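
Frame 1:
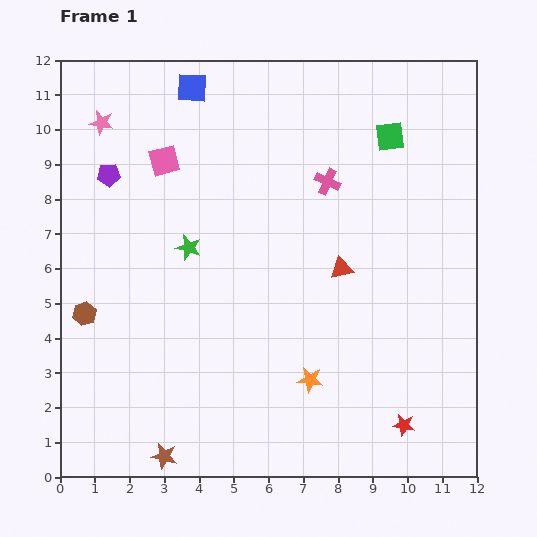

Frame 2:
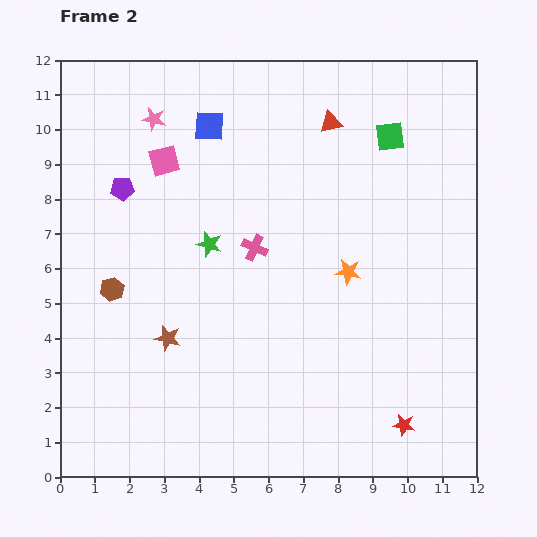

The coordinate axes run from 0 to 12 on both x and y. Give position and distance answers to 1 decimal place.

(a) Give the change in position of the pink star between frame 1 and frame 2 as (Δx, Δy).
(1.5, 0.1)

The pink star was at (1.2, 10.2) in frame 1 and (2.7, 10.3) in frame 2.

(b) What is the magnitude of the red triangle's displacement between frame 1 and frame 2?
4.2

The red triangle moved from (8.1, 6.0) to (7.8, 10.2), a distance of √(0.3² + 4.2²) ≈ 4.2.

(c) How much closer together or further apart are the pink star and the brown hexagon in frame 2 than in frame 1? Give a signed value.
-0.5

Distance in frame 1: 5.5. Distance in frame 2: 5.0.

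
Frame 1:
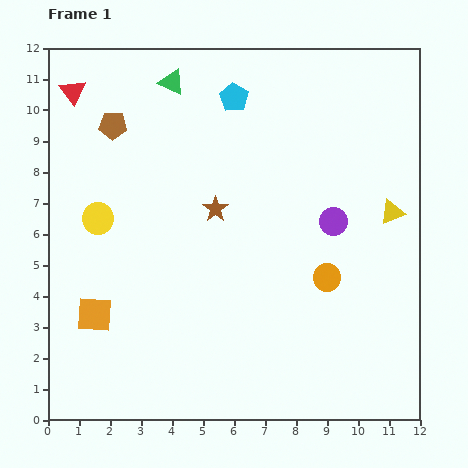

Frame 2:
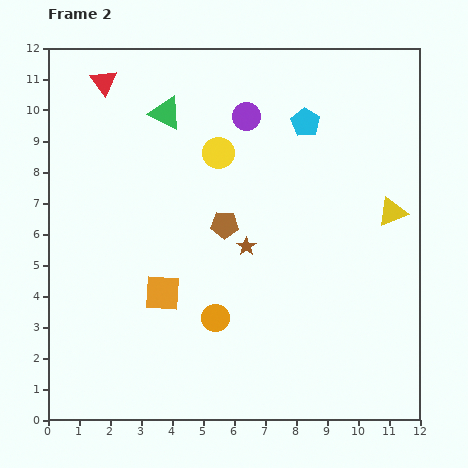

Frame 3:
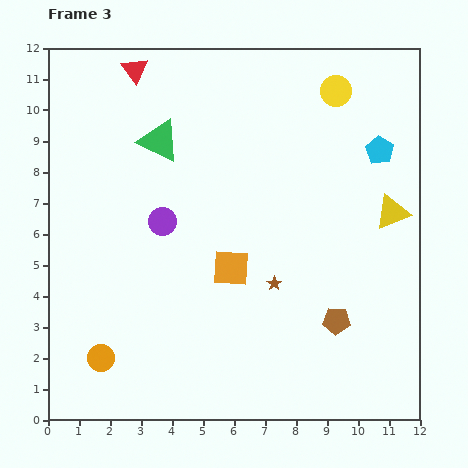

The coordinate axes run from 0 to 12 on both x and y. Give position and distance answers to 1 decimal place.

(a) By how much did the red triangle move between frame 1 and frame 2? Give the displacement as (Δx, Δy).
(1.0, 0.3)

The red triangle was at (0.8, 10.6) in frame 1 and (1.8, 10.9) in frame 2.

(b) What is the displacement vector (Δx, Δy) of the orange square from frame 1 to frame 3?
(4.4, 1.5)

The orange square was at (1.5, 3.4) in frame 1 and (5.9, 4.9) in frame 3.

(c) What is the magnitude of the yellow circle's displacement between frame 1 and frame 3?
8.7

The yellow circle moved from (1.6, 6.5) to (9.3, 10.6), a distance of √(7.7² + 4.1²) ≈ 8.7.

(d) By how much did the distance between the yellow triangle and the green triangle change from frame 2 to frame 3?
-0.2

Distance in frame 2: 8.0. Distance in frame 3: 7.8.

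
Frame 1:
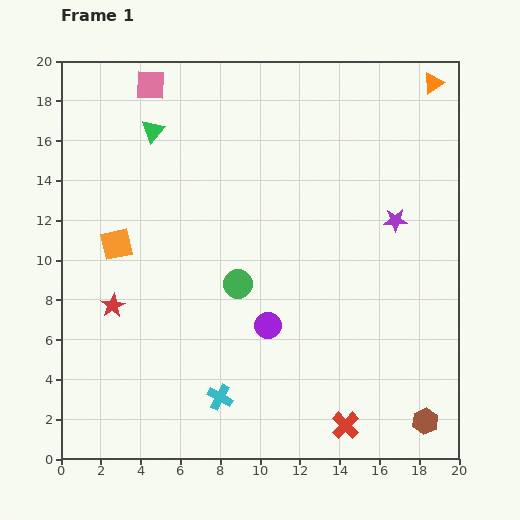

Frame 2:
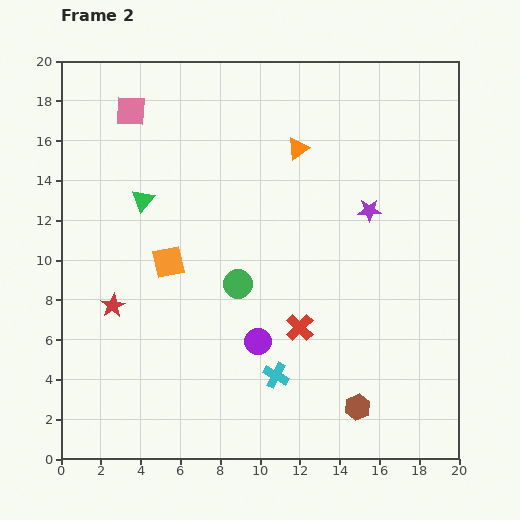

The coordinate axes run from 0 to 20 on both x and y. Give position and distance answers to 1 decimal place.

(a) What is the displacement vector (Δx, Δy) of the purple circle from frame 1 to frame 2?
(-0.5, -0.8)

The purple circle was at (10.4, 6.7) in frame 1 and (9.9, 5.9) in frame 2.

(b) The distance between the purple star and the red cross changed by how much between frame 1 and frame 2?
-3.7

Distance in frame 1: 10.6. Distance in frame 2: 6.9.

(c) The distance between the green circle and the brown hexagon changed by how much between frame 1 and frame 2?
-3.1

Distance in frame 1: 11.7. Distance in frame 2: 8.6.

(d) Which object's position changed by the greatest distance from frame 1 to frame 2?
the orange triangle

(moved 7.6; next 5.4)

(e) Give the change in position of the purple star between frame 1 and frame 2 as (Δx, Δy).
(-1.3, 0.5)

The purple star was at (16.8, 12.0) in frame 1 and (15.5, 12.5) in frame 2.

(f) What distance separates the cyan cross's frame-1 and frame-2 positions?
3.0

The cyan cross moved from (8.0, 3.1) to (10.8, 4.2), a distance of √(2.8² + 1.1²) ≈ 3.0.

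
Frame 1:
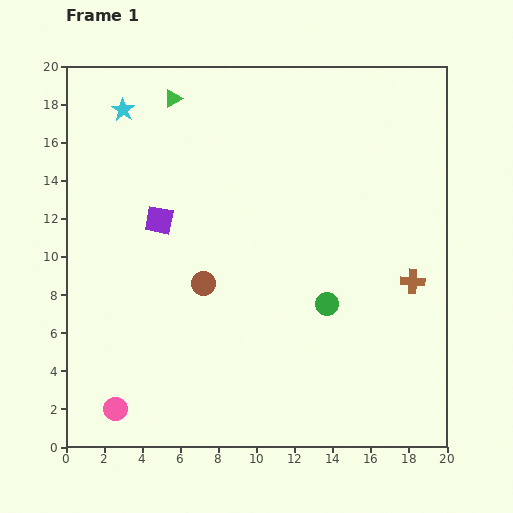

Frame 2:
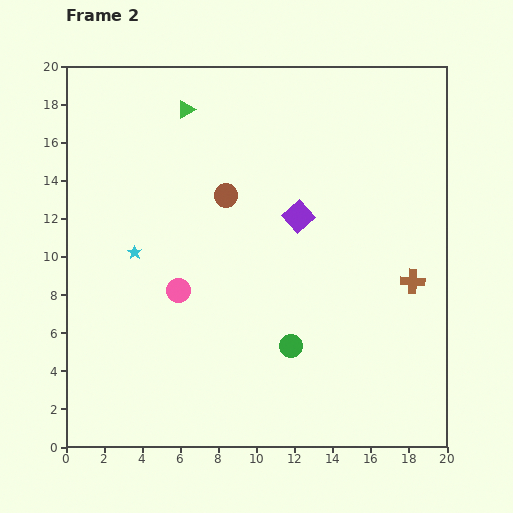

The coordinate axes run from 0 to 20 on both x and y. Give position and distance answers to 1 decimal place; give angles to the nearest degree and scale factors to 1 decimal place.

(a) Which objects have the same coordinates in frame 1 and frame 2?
the brown cross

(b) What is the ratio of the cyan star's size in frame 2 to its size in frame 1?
0.6×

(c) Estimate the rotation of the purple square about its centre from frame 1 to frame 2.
37° clockwise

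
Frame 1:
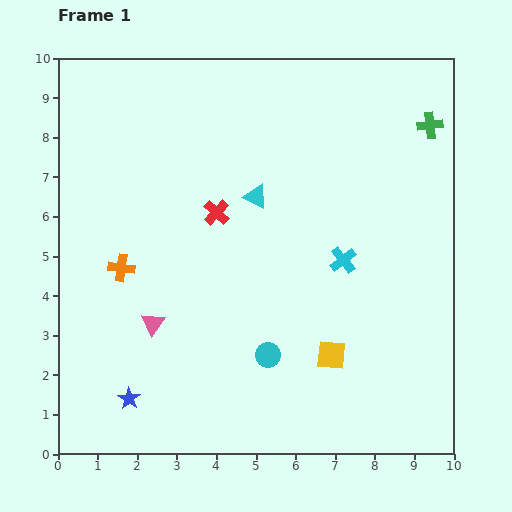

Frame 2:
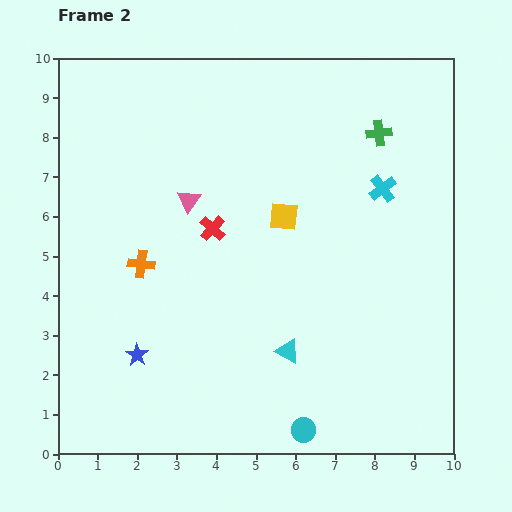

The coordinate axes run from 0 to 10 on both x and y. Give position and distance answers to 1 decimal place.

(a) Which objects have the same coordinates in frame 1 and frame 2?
none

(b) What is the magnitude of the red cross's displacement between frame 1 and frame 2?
0.4

The red cross moved from (4.0, 6.1) to (3.9, 5.7), a distance of √(0.1² + 0.4²) ≈ 0.4.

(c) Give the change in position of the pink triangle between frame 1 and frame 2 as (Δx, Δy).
(0.9, 3.1)

The pink triangle was at (2.4, 3.3) in frame 1 and (3.3, 6.4) in frame 2.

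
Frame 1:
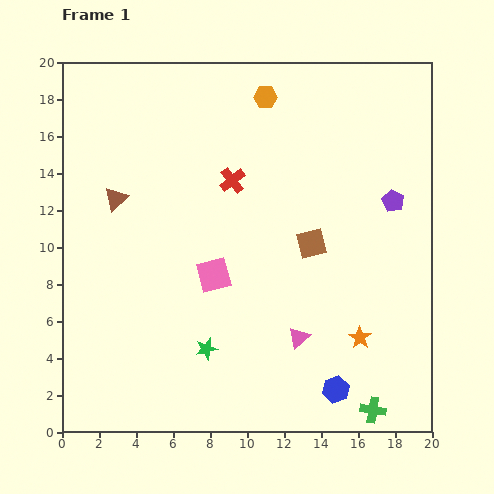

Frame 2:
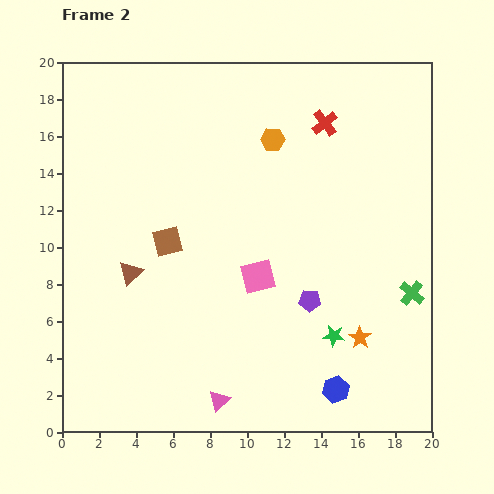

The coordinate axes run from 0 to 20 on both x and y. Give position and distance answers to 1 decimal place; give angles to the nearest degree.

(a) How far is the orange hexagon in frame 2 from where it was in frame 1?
2.3

The orange hexagon moved from (11.0, 18.1) to (11.4, 15.8), a distance of √(0.4² + 2.3²) ≈ 2.3.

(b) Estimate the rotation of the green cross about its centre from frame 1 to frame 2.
30° clockwise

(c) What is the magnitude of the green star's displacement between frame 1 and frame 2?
6.9

The green star moved from (7.8, 4.5) to (14.7, 5.2), a distance of √(6.9² + 0.7²) ≈ 6.9.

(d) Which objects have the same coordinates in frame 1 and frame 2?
the orange star, the blue hexagon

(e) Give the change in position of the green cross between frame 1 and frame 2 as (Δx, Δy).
(2.1, 6.3)

The green cross was at (16.8, 1.2) in frame 1 and (18.9, 7.5) in frame 2.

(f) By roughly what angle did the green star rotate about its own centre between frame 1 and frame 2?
20° clockwise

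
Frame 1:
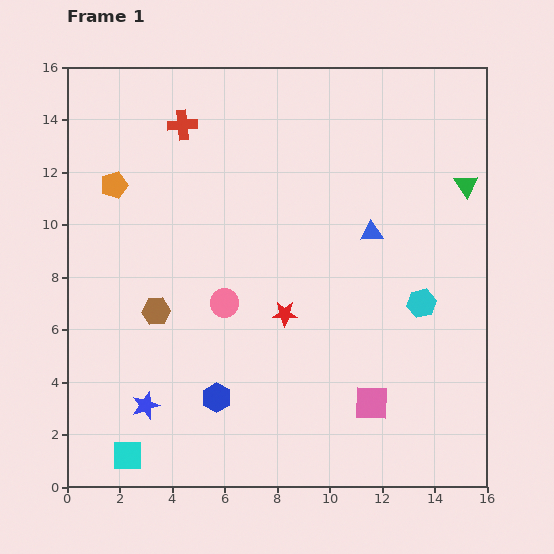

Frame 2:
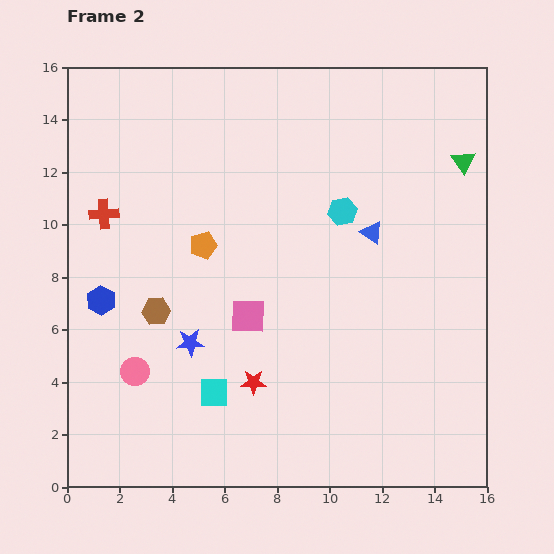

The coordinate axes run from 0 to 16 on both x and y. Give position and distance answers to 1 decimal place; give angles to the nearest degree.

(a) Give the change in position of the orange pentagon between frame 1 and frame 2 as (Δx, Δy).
(3.4, -2.3)

The orange pentagon was at (1.8, 11.5) in frame 1 and (5.2, 9.2) in frame 2.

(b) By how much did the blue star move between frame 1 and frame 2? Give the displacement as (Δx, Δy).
(1.7, 2.4)

The blue star was at (3.0, 3.1) in frame 1 and (4.7, 5.5) in frame 2.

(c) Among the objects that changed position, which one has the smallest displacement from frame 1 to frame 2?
the green triangle

(moved 0.9)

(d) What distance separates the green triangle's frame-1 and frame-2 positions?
0.9

The green triangle moved from (15.2, 11.5) to (15.1, 12.4), a distance of √(0.1² + 0.9²) ≈ 0.9.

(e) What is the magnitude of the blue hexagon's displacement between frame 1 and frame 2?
5.7

The blue hexagon moved from (5.7, 3.4) to (1.3, 7.1), a distance of √(4.4² + 3.7²) ≈ 5.7.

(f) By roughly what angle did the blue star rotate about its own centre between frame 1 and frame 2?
16° clockwise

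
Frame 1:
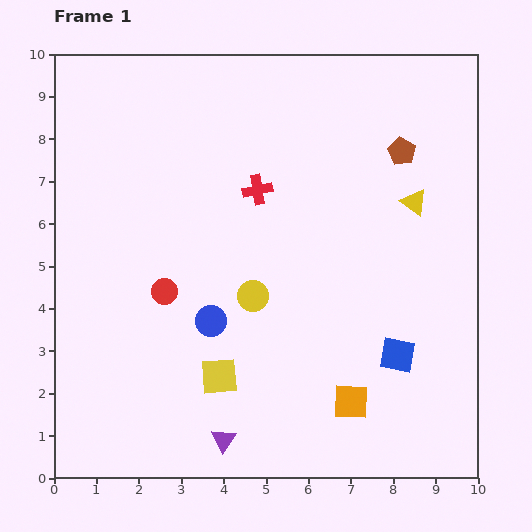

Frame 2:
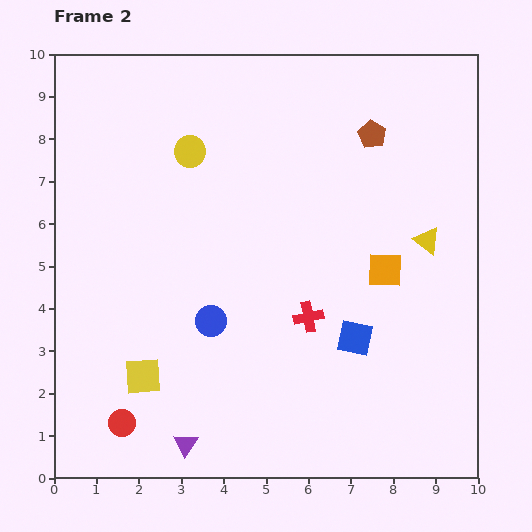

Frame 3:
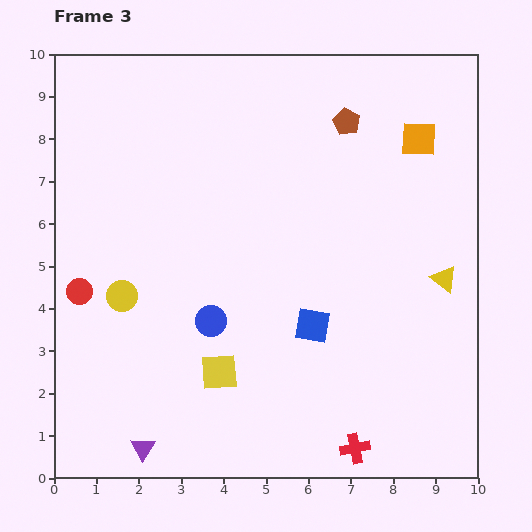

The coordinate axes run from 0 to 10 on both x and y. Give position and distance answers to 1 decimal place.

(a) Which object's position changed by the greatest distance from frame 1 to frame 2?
the yellow circle

(moved 3.7; next 3.3)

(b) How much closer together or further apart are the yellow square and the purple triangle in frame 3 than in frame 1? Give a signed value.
+1.0

Distance in frame 1: 1.5. Distance in frame 3: 2.5.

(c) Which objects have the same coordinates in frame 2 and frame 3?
the blue circle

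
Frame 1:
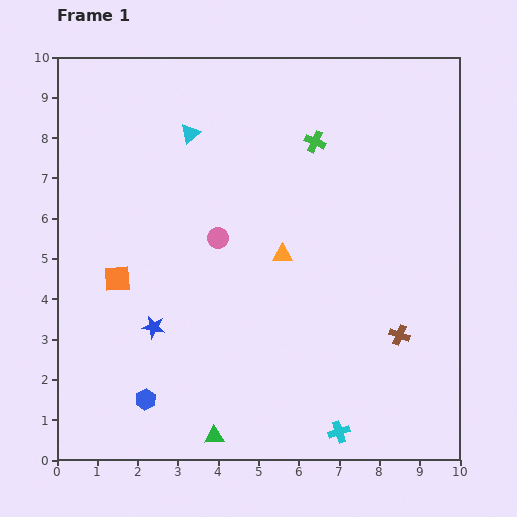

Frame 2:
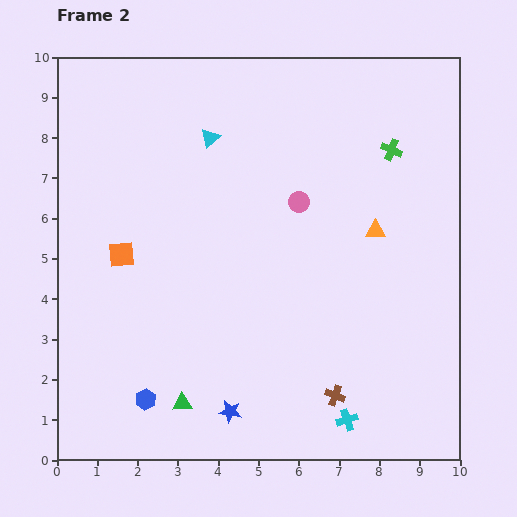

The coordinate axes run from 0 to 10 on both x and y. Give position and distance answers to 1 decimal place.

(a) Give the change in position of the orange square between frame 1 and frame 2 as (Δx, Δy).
(0.1, 0.6)

The orange square was at (1.5, 4.5) in frame 1 and (1.6, 5.1) in frame 2.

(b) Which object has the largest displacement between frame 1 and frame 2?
the blue star

(moved 2.8; next 2.4)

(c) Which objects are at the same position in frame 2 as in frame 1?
the blue hexagon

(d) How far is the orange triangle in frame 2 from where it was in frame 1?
2.4

The orange triangle moved from (5.6, 5.1) to (7.9, 5.7), a distance of √(2.3² + 0.6²) ≈ 2.4.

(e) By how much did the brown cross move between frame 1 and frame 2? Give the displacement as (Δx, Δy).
(-1.6, -1.5)

The brown cross was at (8.5, 3.1) in frame 1 and (6.9, 1.6) in frame 2.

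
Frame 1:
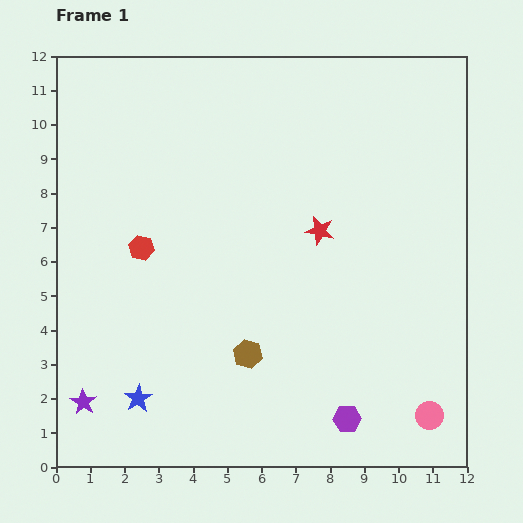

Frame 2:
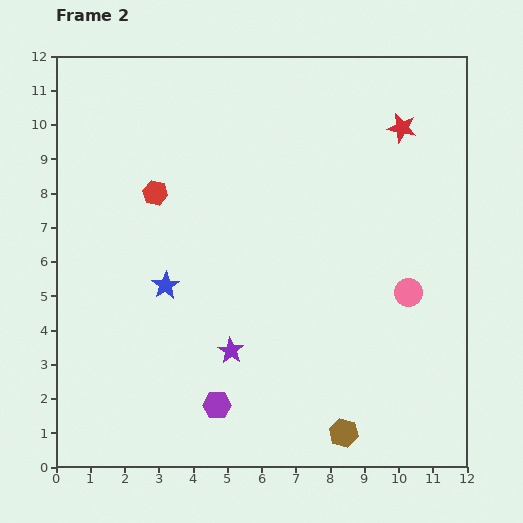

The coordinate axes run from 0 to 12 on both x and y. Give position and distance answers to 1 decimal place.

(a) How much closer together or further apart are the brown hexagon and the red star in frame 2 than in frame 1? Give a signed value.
+4.9

Distance in frame 1: 4.2. Distance in frame 2: 9.1.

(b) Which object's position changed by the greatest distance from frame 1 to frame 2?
the purple star

(moved 4.6; next 3.8)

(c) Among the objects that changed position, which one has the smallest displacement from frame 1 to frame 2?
the red hexagon

(moved 1.6)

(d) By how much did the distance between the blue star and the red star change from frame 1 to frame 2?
+1.1

Distance in frame 1: 7.2. Distance in frame 2: 8.3.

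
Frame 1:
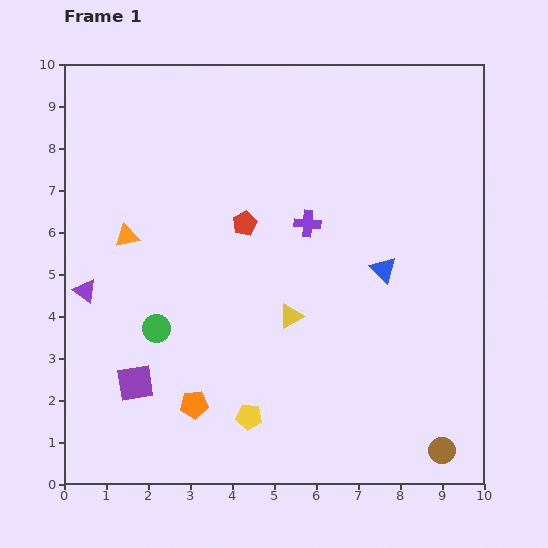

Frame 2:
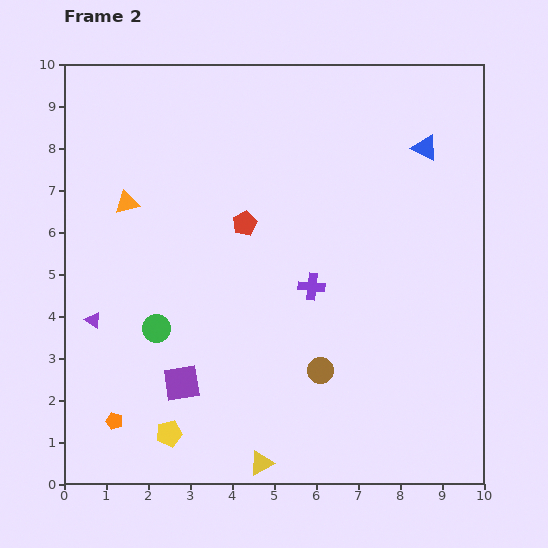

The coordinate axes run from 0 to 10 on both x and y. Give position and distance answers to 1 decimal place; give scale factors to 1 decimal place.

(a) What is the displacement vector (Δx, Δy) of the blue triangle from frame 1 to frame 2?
(1.0, 2.9)

The blue triangle was at (7.6, 5.1) in frame 1 and (8.6, 8.0) in frame 2.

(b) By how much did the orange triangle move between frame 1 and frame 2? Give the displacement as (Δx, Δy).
(0.0, 0.8)

The orange triangle was at (1.5, 5.9) in frame 1 and (1.5, 6.7) in frame 2.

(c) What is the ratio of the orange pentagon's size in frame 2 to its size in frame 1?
0.6×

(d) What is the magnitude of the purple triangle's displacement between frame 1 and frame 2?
0.7

The purple triangle moved from (0.5, 4.6) to (0.7, 3.9), a distance of √(0.2² + 0.7²) ≈ 0.7.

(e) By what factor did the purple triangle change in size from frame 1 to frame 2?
0.7×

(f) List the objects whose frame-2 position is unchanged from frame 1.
the red pentagon, the green circle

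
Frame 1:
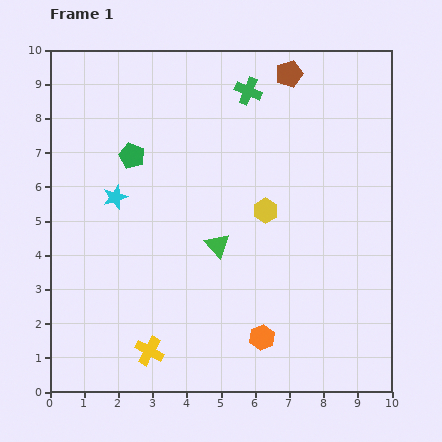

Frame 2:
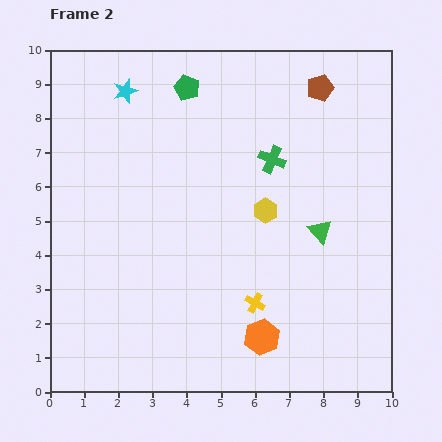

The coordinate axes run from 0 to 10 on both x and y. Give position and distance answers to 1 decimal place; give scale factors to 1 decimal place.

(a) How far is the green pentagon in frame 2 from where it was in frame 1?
2.6

The green pentagon moved from (2.4, 6.9) to (4.0, 8.9), a distance of √(1.6² + 2.0²) ≈ 2.6.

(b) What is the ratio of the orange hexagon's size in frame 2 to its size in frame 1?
1.4×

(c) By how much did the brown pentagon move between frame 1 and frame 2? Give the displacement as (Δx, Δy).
(0.9, -0.4)

The brown pentagon was at (7.0, 9.3) in frame 1 and (7.9, 8.9) in frame 2.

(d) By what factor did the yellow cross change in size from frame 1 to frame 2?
0.7×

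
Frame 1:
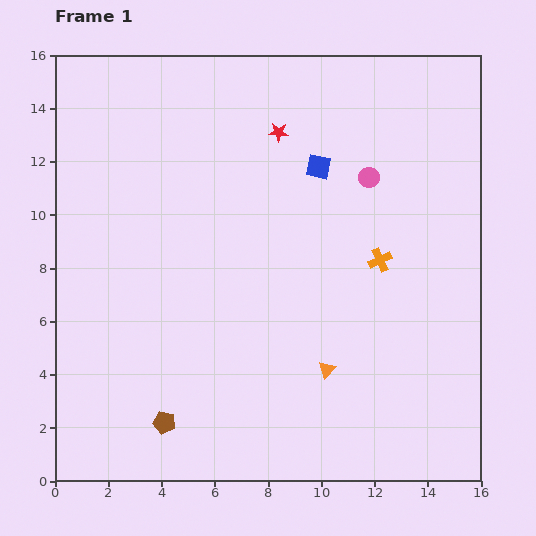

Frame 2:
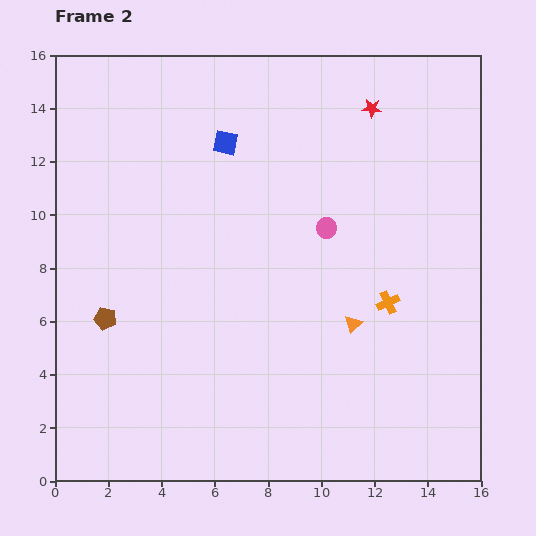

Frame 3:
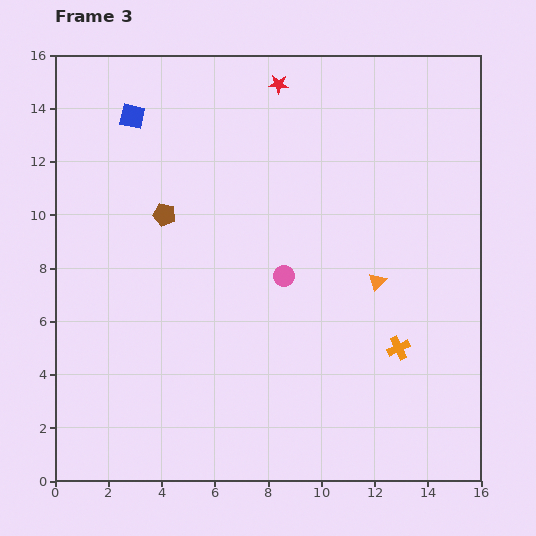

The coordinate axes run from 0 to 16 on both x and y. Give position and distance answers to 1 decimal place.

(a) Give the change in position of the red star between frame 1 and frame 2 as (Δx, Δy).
(3.5, 0.9)

The red star was at (8.4, 13.1) in frame 1 and (11.9, 14.0) in frame 2.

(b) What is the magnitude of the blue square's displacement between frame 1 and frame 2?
3.6

The blue square moved from (9.9, 11.8) to (6.4, 12.7), a distance of √(3.5² + 0.9²) ≈ 3.6.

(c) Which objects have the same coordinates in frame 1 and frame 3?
none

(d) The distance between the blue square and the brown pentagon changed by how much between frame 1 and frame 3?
-7.3

Distance in frame 1: 11.2. Distance in frame 3: 3.9.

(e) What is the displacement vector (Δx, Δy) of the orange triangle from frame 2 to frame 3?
(0.9, 1.6)

The orange triangle was at (11.2, 5.9) in frame 2 and (12.1, 7.5) in frame 3.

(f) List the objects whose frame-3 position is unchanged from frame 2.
none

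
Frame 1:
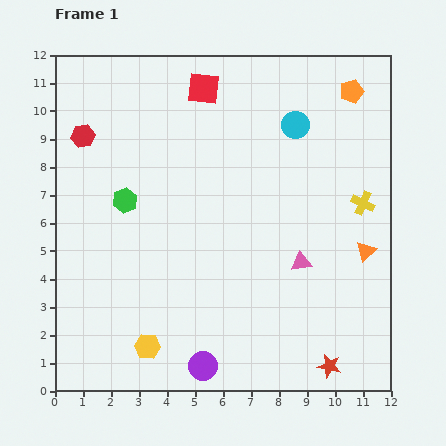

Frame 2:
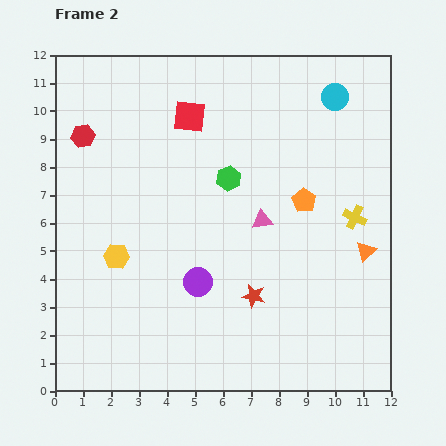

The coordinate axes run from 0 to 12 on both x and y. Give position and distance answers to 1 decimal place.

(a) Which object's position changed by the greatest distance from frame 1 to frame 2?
the orange pentagon

(moved 4.3; next 3.8)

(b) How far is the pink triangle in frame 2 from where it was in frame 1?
2.1

The pink triangle moved from (8.8, 4.6) to (7.4, 6.1), a distance of √(1.4² + 1.5²) ≈ 2.1.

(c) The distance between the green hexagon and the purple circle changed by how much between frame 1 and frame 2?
-2.6

Distance in frame 1: 6.5. Distance in frame 2: 3.9.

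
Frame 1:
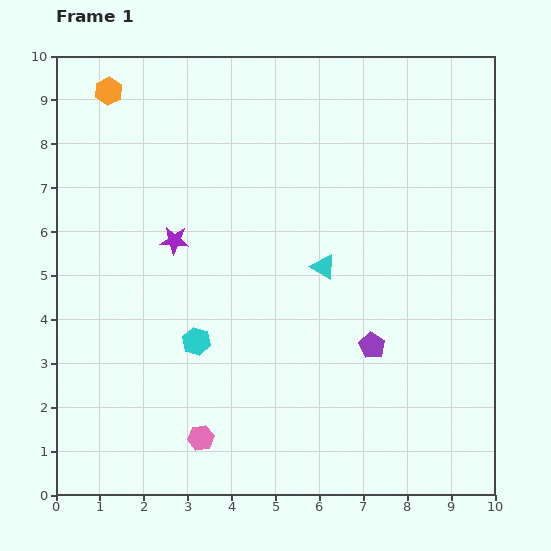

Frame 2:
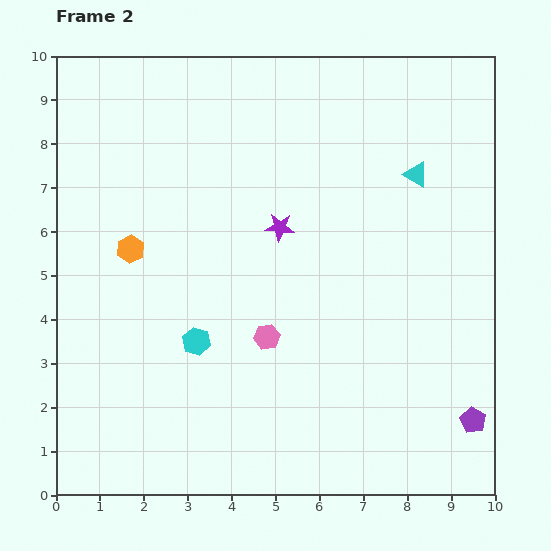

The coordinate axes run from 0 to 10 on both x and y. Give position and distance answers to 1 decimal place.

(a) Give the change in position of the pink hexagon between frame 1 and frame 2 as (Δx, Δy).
(1.5, 2.3)

The pink hexagon was at (3.3, 1.3) in frame 1 and (4.8, 3.6) in frame 2.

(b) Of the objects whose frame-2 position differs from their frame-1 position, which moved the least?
the purple star

(moved 2.4)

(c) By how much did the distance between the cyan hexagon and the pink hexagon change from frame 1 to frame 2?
-0.6

Distance in frame 1: 2.2. Distance in frame 2: 1.6.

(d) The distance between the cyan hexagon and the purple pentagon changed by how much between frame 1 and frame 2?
+2.6

Distance in frame 1: 4.0. Distance in frame 2: 6.6.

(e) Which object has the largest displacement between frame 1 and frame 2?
the orange hexagon

(moved 3.6; next 3.0)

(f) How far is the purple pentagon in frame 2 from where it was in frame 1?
2.9

The purple pentagon moved from (7.2, 3.4) to (9.5, 1.7), a distance of √(2.3² + 1.7²) ≈ 2.9.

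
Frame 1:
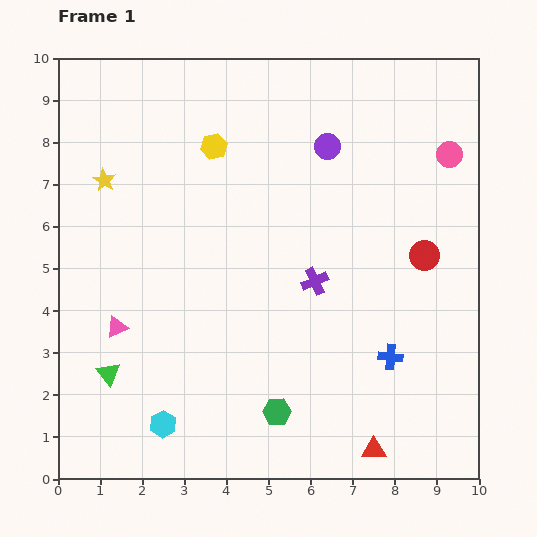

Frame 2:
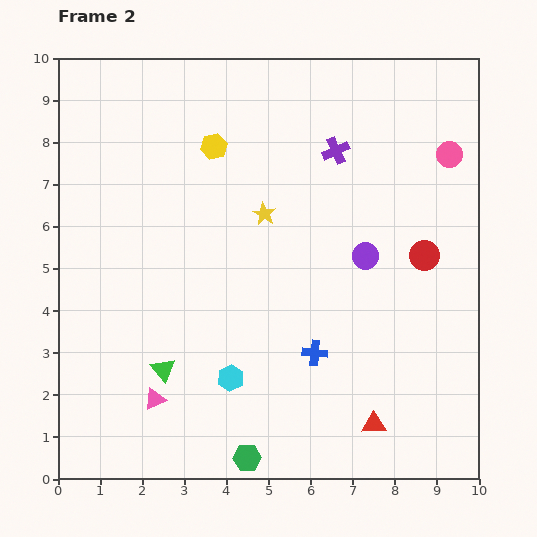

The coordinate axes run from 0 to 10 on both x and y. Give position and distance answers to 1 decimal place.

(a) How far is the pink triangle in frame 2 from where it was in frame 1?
1.9

The pink triangle moved from (1.4, 3.6) to (2.3, 1.9), a distance of √(0.9² + 1.7²) ≈ 1.9.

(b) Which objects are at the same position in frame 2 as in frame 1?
the red circle, the pink circle, the yellow hexagon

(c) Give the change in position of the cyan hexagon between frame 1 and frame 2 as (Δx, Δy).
(1.6, 1.1)

The cyan hexagon was at (2.5, 1.3) in frame 1 and (4.1, 2.4) in frame 2.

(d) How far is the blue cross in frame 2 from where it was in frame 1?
1.8

The blue cross moved from (7.9, 2.9) to (6.1, 3.0), a distance of √(1.8² + 0.1²) ≈ 1.8.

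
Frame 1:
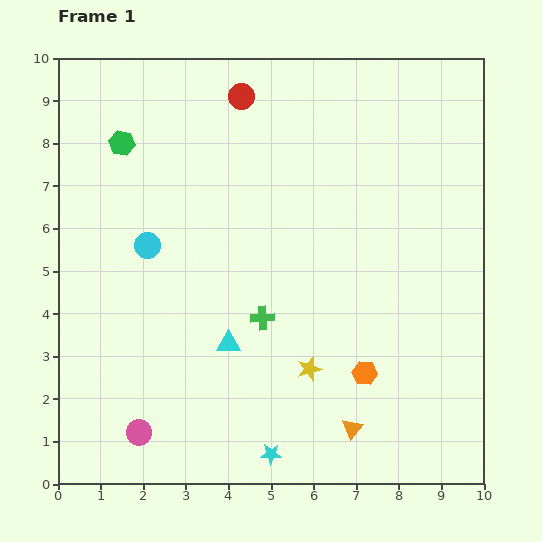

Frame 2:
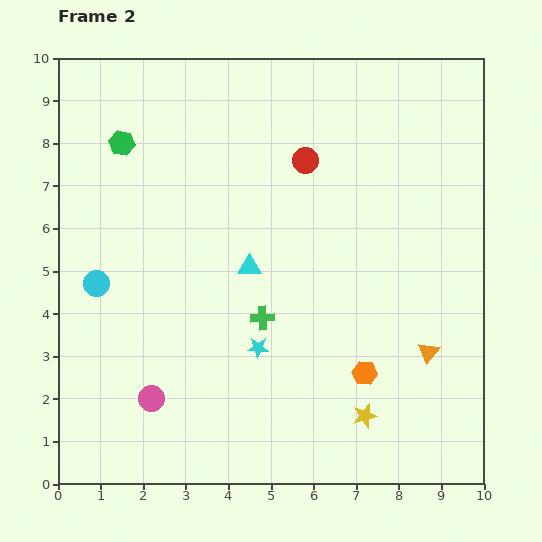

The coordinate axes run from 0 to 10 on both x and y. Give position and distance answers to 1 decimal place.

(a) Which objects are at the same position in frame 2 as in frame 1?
the orange hexagon, the green hexagon, the green cross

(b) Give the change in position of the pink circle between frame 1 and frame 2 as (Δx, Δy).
(0.3, 0.8)

The pink circle was at (1.9, 1.2) in frame 1 and (2.2, 2.0) in frame 2.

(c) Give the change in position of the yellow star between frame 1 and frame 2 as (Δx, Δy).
(1.3, -1.1)

The yellow star was at (5.9, 2.7) in frame 1 and (7.2, 1.6) in frame 2.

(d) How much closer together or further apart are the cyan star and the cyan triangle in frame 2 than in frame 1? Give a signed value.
-0.9

Distance in frame 1: 2.8. Distance in frame 2: 1.9.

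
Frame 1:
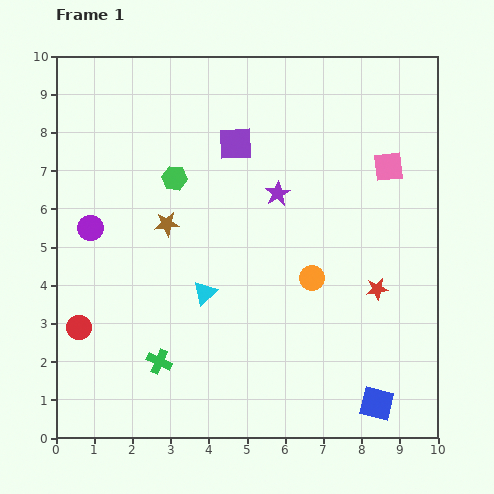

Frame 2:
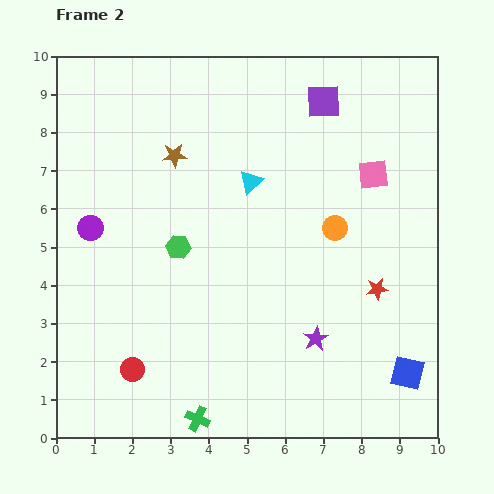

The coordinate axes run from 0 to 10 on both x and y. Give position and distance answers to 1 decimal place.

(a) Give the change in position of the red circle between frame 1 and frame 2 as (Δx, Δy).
(1.4, -1.1)

The red circle was at (0.6, 2.9) in frame 1 and (2.0, 1.8) in frame 2.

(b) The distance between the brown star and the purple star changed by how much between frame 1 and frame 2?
+3.1

Distance in frame 1: 3.0. Distance in frame 2: 6.1.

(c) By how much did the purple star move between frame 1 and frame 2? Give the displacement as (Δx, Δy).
(1.0, -3.8)

The purple star was at (5.8, 6.4) in frame 1 and (6.8, 2.6) in frame 2.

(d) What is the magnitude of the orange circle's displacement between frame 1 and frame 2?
1.4

The orange circle moved from (6.7, 4.2) to (7.3, 5.5), a distance of √(0.6² + 1.3²) ≈ 1.4.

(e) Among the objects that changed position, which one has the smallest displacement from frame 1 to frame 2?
the pink square

(moved 0.4)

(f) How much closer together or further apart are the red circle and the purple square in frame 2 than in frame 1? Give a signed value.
+2.3

Distance in frame 1: 6.3. Distance in frame 2: 8.6.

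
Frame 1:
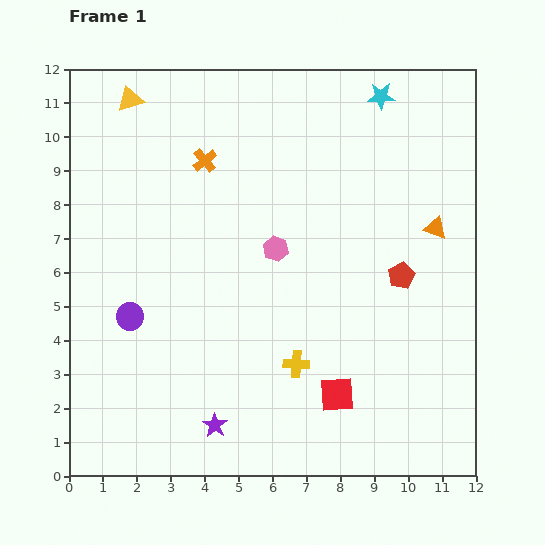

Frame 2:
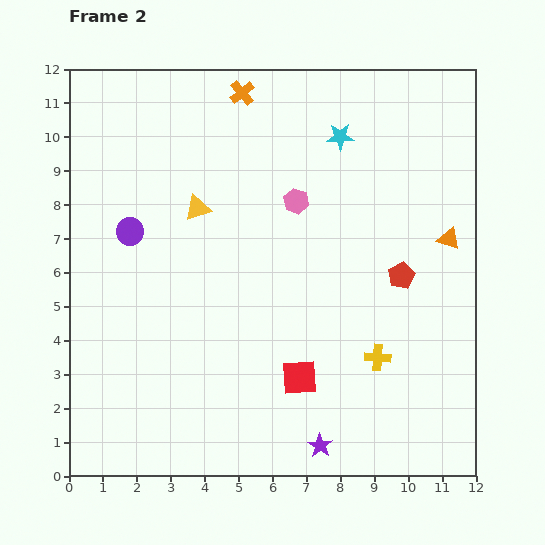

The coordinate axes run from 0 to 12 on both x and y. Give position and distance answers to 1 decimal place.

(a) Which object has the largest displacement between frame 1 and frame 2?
the yellow triangle

(moved 3.8; next 3.2)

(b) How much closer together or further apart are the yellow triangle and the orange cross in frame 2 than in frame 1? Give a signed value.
+0.8

Distance in frame 1: 2.8. Distance in frame 2: 3.6.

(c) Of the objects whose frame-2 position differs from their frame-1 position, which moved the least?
the orange triangle

(moved 0.5)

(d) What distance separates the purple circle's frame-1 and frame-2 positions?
2.5

The purple circle moved from (1.8, 4.7) to (1.8, 7.2), a distance of √(0.0² + 2.5²) ≈ 2.5.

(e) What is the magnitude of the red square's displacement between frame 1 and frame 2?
1.2

The red square moved from (7.9, 2.4) to (6.8, 2.9), a distance of √(1.1² + 0.5²) ≈ 1.2.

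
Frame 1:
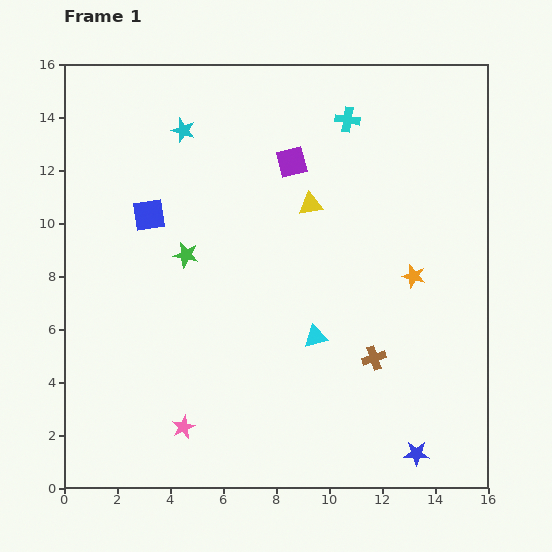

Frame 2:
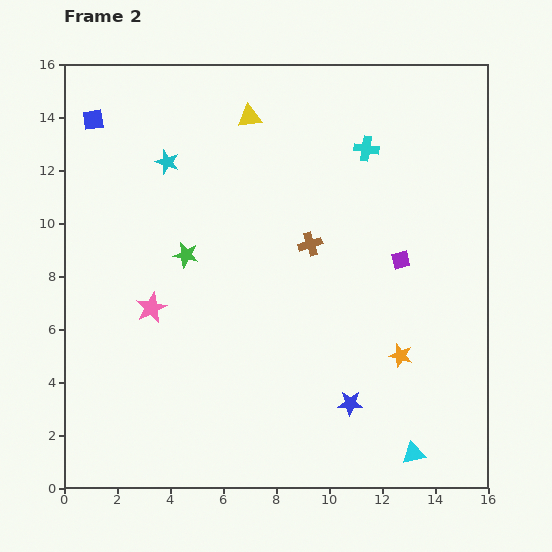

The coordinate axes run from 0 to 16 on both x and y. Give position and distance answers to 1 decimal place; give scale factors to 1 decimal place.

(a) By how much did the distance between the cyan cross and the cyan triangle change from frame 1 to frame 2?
+3.3

Distance in frame 1: 8.3. Distance in frame 2: 11.6.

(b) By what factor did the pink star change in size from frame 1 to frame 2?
1.3×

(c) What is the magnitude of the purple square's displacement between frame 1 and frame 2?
5.5

The purple square moved from (8.6, 12.3) to (12.7, 8.6), a distance of √(4.1² + 3.7²) ≈ 5.5.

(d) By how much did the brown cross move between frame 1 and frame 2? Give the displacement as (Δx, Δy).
(-2.4, 4.3)

The brown cross was at (11.7, 4.9) in frame 1 and (9.3, 9.2) in frame 2.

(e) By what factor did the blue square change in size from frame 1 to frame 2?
0.6×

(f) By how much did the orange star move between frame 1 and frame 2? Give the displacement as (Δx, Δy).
(-0.5, -3.0)

The orange star was at (13.2, 8.0) in frame 1 and (12.7, 5.0) in frame 2.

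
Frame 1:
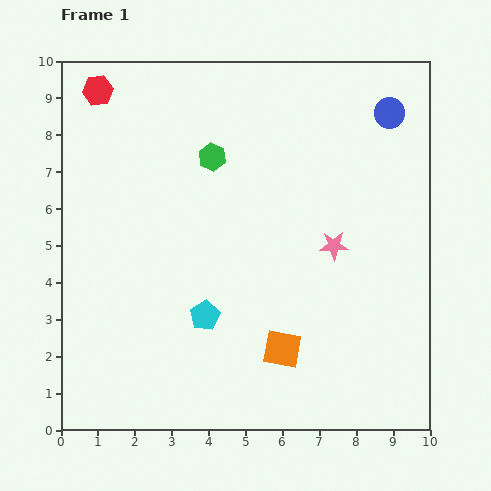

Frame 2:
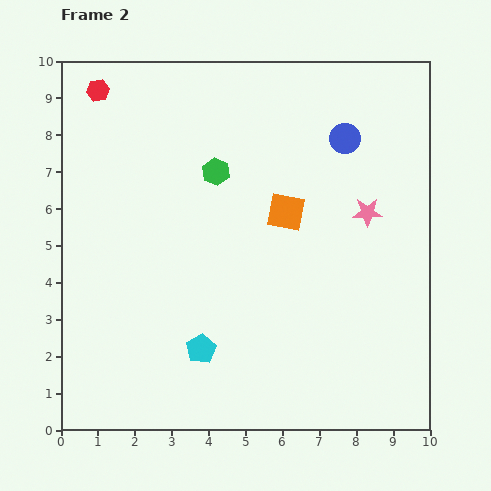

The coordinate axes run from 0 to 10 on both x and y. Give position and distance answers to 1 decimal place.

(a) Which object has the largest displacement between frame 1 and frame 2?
the orange square

(moved 3.7; next 1.4)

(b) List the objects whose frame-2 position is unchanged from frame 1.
the red hexagon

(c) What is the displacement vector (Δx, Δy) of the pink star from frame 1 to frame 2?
(0.9, 0.9)

The pink star was at (7.4, 5.0) in frame 1 and (8.3, 5.9) in frame 2.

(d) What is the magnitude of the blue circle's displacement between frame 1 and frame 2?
1.4

The blue circle moved from (8.9, 8.6) to (7.7, 7.9), a distance of √(1.2² + 0.7²) ≈ 1.4.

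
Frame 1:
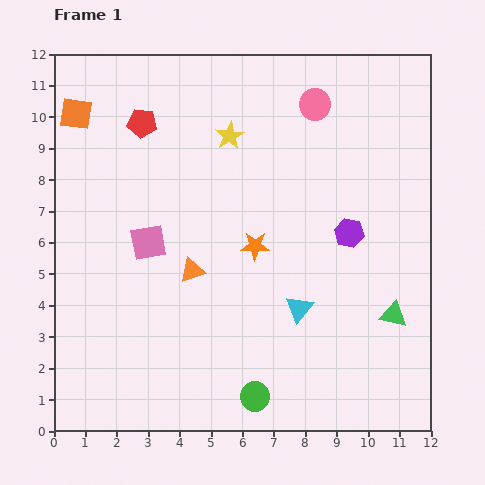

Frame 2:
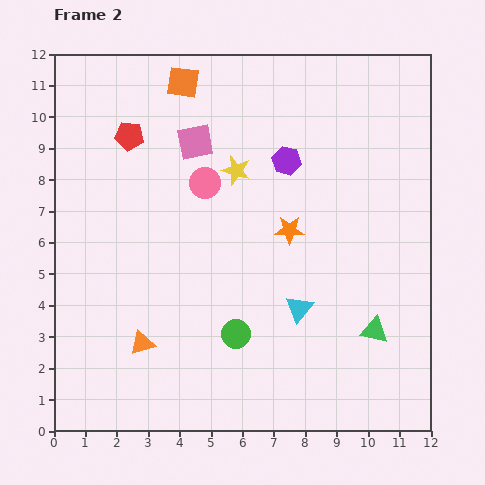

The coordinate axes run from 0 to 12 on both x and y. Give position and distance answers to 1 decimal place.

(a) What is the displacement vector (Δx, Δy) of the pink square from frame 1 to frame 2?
(1.5, 3.2)

The pink square was at (3.0, 6.0) in frame 1 and (4.5, 9.2) in frame 2.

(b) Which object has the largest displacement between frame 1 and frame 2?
the pink circle

(moved 4.3; next 3.5)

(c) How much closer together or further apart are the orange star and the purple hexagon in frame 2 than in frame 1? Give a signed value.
-0.8

Distance in frame 1: 3.0. Distance in frame 2: 2.2.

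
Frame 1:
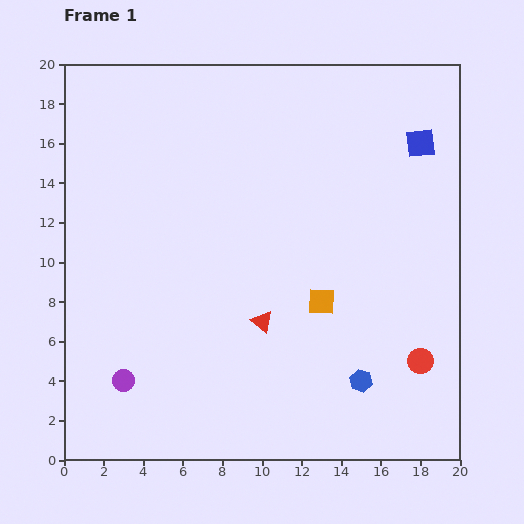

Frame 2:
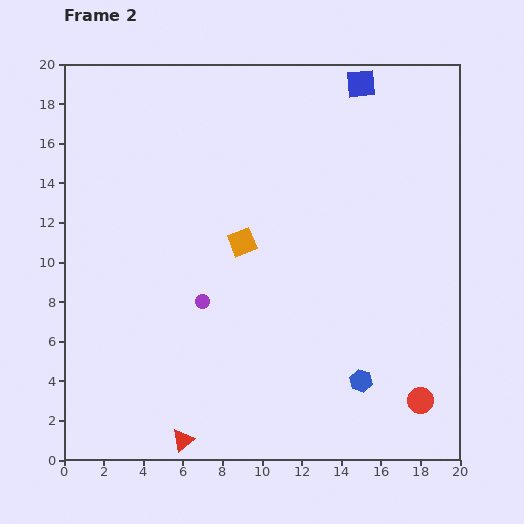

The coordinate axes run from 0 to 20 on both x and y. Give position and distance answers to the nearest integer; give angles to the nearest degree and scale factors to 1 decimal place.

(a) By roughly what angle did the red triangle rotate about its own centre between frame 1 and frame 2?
43° clockwise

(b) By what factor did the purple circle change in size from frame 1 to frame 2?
0.7×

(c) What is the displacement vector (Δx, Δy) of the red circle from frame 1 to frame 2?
(0, -2)

The red circle was at (18, 5) in frame 1 and (18, 3) in frame 2.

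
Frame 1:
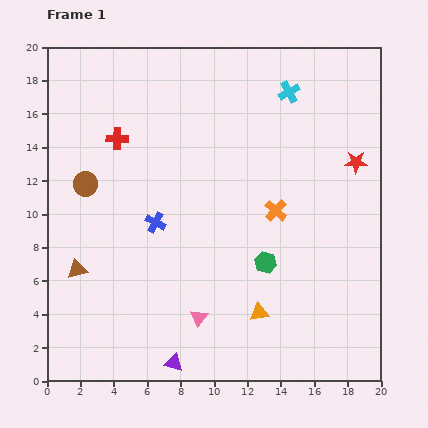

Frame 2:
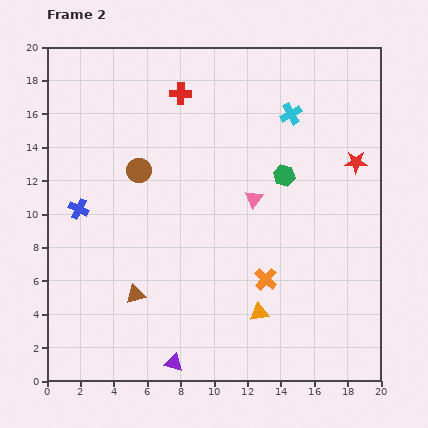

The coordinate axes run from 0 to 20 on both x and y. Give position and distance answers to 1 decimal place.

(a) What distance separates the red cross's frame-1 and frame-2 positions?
4.7

The red cross moved from (4.2, 14.5) to (8.0, 17.2), a distance of √(3.8² + 2.7²) ≈ 4.7.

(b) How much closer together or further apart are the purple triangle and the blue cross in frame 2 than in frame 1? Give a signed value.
+2.3

Distance in frame 1: 8.5. Distance in frame 2: 10.8.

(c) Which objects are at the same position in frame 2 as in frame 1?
the orange triangle, the red star, the purple triangle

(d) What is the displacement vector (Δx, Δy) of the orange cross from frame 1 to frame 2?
(-0.6, -4.1)

The orange cross was at (13.7, 10.2) in frame 1 and (13.1, 6.1) in frame 2.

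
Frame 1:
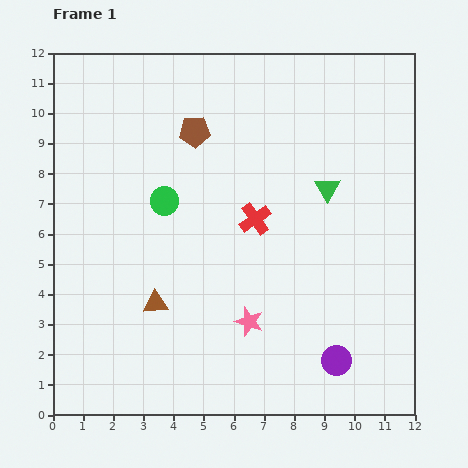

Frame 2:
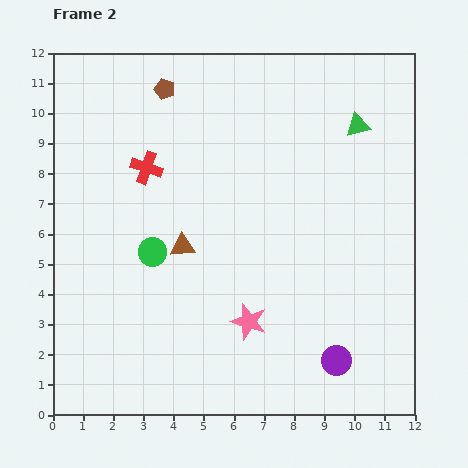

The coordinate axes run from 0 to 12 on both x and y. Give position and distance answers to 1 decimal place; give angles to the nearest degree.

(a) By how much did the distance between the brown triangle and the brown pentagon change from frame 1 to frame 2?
-0.6

Distance in frame 1: 5.8. Distance in frame 2: 5.2.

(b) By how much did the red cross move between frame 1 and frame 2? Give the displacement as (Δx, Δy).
(-3.6, 1.7)

The red cross was at (6.7, 6.5) in frame 1 and (3.1, 8.2) in frame 2.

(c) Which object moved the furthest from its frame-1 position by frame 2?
the red cross

(moved 4.0; next 2.3)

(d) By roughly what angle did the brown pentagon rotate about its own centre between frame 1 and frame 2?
20° clockwise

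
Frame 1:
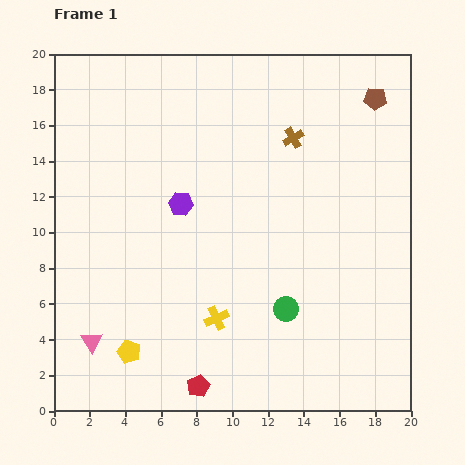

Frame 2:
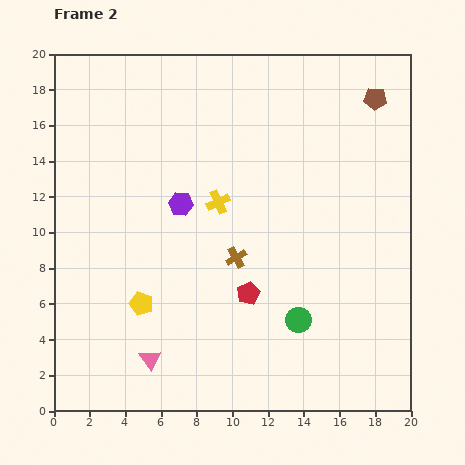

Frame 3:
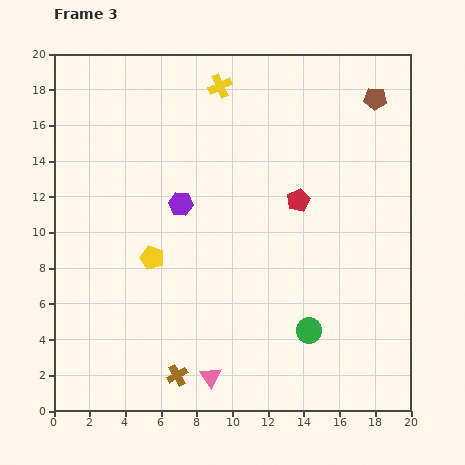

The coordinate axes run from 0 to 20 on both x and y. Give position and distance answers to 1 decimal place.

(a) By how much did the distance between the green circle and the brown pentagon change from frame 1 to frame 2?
+0.3

Distance in frame 1: 12.8. Distance in frame 2: 13.1.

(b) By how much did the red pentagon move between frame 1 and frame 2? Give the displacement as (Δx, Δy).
(2.8, 5.2)

The red pentagon was at (8.1, 1.4) in frame 1 and (10.9, 6.6) in frame 2.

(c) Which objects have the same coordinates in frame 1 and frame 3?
the purple hexagon, the brown pentagon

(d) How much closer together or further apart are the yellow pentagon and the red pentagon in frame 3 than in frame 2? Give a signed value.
+2.8

Distance in frame 2: 6.0. Distance in frame 3: 8.8.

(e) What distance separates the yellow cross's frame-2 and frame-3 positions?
6.5

The yellow cross moved from (9.2, 11.7) to (9.3, 18.2), a distance of √(0.1² + 6.5²) ≈ 6.5.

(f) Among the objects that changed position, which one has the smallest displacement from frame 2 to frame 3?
the green circle

(moved 0.8)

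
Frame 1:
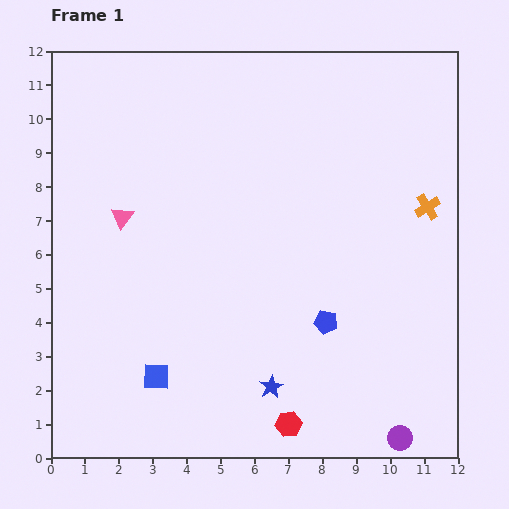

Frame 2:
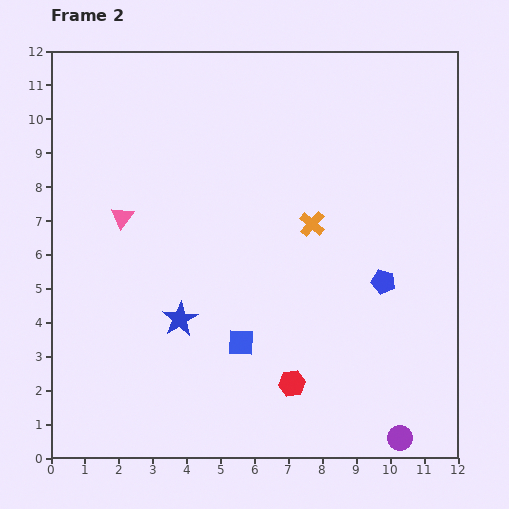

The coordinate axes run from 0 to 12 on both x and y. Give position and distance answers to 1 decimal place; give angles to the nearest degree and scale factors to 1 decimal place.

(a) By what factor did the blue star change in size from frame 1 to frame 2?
1.5×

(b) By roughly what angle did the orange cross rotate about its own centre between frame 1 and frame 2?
16° counter-clockwise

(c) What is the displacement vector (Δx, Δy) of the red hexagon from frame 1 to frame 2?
(0.1, 1.2)

The red hexagon was at (7.0, 1.0) in frame 1 and (7.1, 2.2) in frame 2.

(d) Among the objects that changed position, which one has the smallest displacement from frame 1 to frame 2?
the red hexagon

(moved 1.2)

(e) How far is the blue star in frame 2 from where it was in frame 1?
3.4

The blue star moved from (6.5, 2.1) to (3.8, 4.1), a distance of √(2.7² + 2.0²) ≈ 3.4.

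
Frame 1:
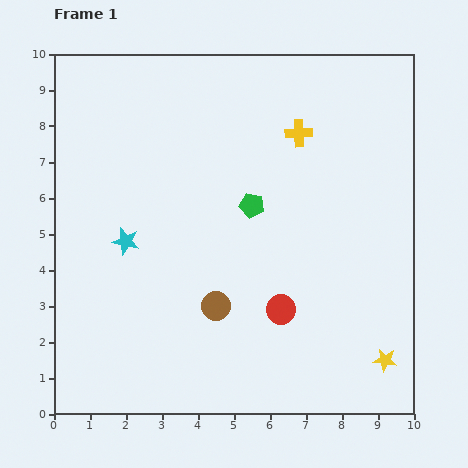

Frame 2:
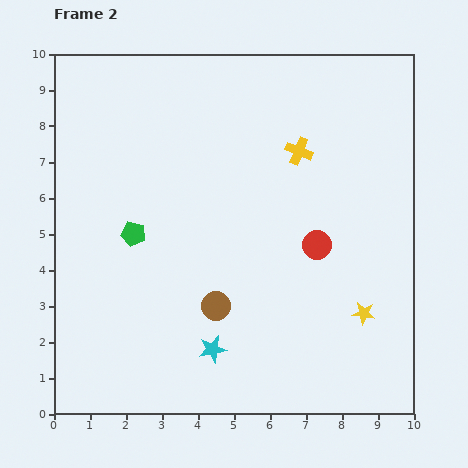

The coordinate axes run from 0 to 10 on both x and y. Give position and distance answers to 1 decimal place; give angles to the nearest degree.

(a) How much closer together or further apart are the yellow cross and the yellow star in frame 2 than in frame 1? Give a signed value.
-1.9

Distance in frame 1: 6.7. Distance in frame 2: 4.8.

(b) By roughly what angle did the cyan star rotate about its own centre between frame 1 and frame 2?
25° counter-clockwise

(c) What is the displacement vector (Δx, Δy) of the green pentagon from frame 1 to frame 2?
(-3.3, -0.8)

The green pentagon was at (5.5, 5.8) in frame 1 and (2.2, 5.0) in frame 2.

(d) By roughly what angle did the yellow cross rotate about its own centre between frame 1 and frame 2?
24° clockwise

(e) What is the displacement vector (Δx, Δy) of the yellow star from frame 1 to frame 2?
(-0.6, 1.3)

The yellow star was at (9.2, 1.5) in frame 1 and (8.6, 2.8) in frame 2.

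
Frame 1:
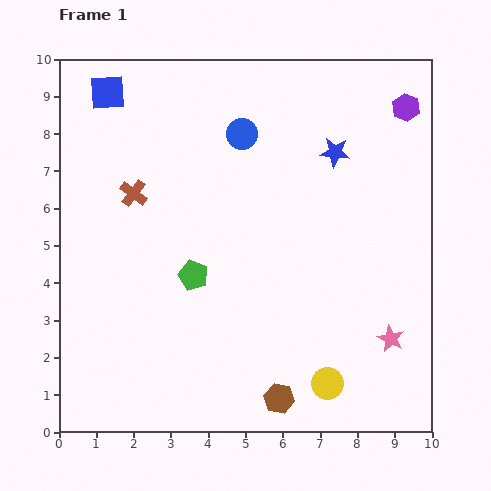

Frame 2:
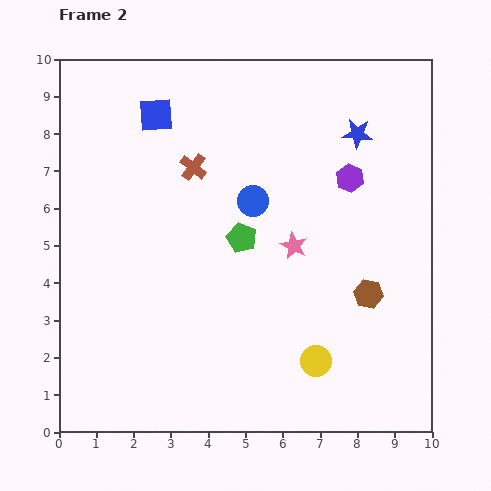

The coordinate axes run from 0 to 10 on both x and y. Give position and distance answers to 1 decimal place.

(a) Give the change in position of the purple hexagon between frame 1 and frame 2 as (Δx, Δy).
(-1.5, -1.9)

The purple hexagon was at (9.3, 8.7) in frame 1 and (7.8, 6.8) in frame 2.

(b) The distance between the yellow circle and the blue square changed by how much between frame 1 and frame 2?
-1.9

Distance in frame 1: 9.8. Distance in frame 2: 7.9.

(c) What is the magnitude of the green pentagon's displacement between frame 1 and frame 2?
1.6

The green pentagon moved from (3.6, 4.2) to (4.9, 5.2), a distance of √(1.3² + 1.0²) ≈ 1.6.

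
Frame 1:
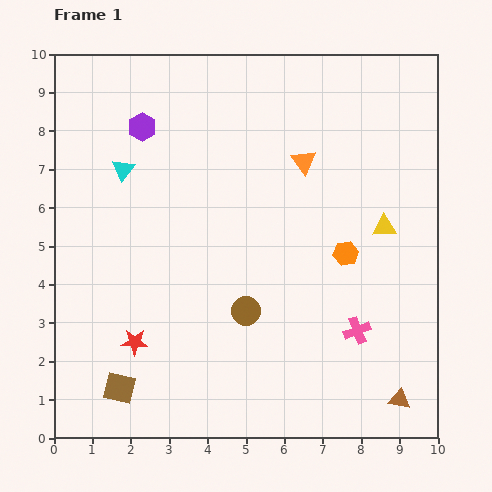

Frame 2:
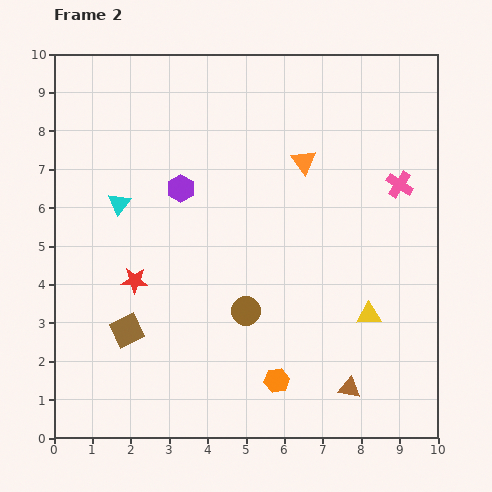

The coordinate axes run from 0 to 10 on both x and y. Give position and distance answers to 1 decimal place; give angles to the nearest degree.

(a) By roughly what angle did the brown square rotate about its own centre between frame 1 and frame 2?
39° counter-clockwise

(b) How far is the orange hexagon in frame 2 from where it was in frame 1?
3.8

The orange hexagon moved from (7.6, 4.8) to (5.8, 1.5), a distance of √(1.8² + 3.3²) ≈ 3.8.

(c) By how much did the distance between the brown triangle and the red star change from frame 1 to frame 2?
-0.8

Distance in frame 1: 7.1. Distance in frame 2: 6.3.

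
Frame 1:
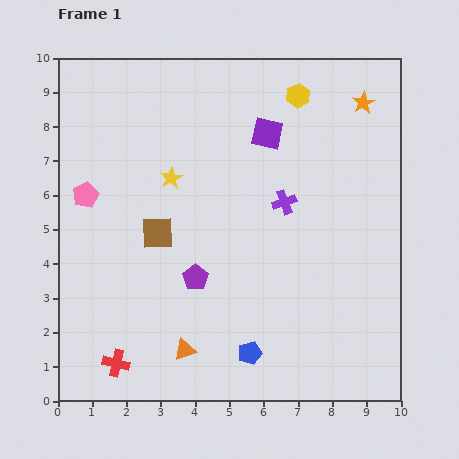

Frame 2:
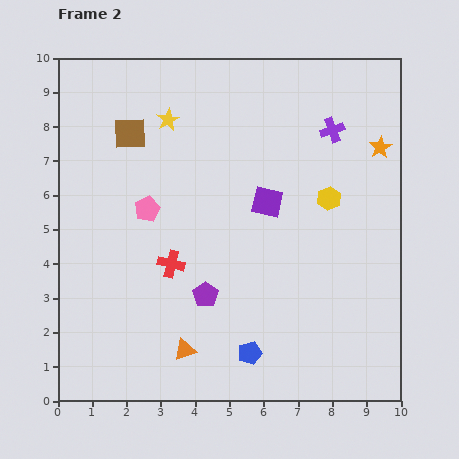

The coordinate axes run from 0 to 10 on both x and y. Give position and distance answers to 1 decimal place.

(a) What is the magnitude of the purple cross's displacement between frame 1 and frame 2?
2.5

The purple cross moved from (6.6, 5.8) to (8.0, 7.9), a distance of √(1.4² + 2.1²) ≈ 2.5.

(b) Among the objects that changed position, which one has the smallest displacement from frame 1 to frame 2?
the purple pentagon

(moved 0.6)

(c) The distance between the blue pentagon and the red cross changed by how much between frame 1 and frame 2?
-0.4

Distance in frame 1: 3.9. Distance in frame 2: 3.5.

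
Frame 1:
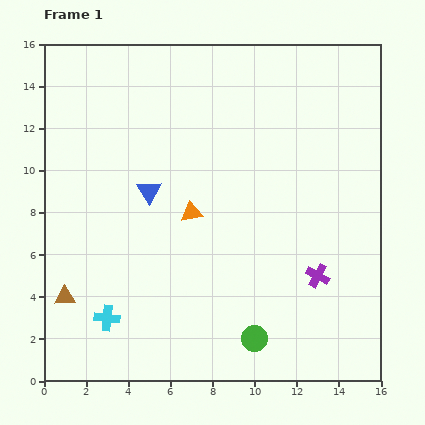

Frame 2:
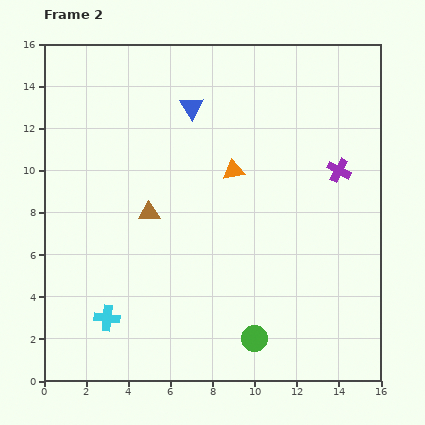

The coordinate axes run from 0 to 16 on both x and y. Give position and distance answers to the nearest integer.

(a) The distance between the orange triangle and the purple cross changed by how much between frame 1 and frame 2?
-2

Distance in frame 1: 7. Distance in frame 2: 5.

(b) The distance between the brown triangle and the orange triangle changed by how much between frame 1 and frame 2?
-3

Distance in frame 1: 7. Distance in frame 2: 4.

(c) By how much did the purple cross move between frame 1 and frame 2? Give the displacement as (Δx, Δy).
(1, 5)

The purple cross was at (13, 5) in frame 1 and (14, 10) in frame 2.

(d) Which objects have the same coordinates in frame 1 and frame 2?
the green circle, the cyan cross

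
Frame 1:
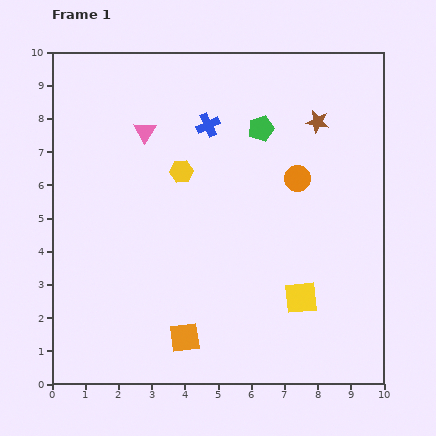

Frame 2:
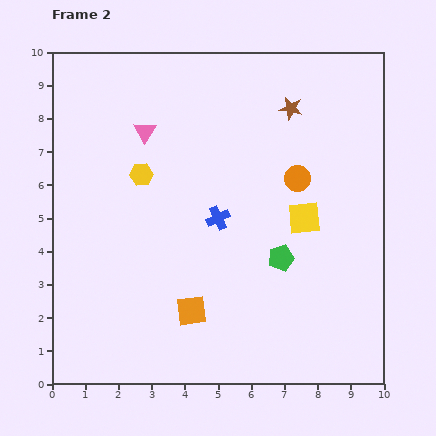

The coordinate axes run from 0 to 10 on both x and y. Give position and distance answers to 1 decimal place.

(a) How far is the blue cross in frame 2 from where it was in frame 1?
2.8

The blue cross moved from (4.7, 7.8) to (5.0, 5.0), a distance of √(0.3² + 2.8²) ≈ 2.8.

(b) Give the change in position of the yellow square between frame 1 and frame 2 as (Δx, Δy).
(0.1, 2.4)

The yellow square was at (7.5, 2.6) in frame 1 and (7.6, 5.0) in frame 2.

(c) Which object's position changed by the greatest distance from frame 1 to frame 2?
the green pentagon

(moved 3.9; next 2.8)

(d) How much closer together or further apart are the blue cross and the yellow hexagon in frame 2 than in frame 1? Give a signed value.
+1.0

Distance in frame 1: 1.6. Distance in frame 2: 2.6.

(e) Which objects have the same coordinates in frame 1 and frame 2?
the pink triangle, the orange circle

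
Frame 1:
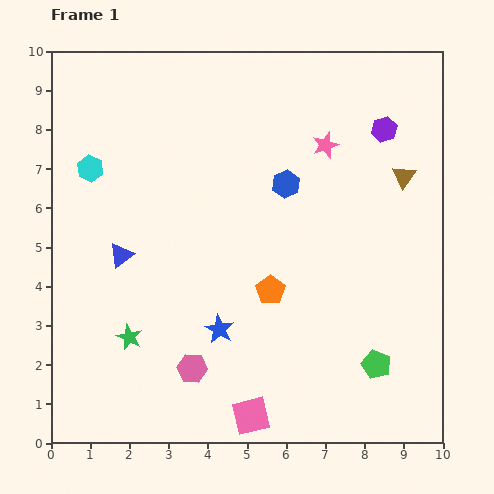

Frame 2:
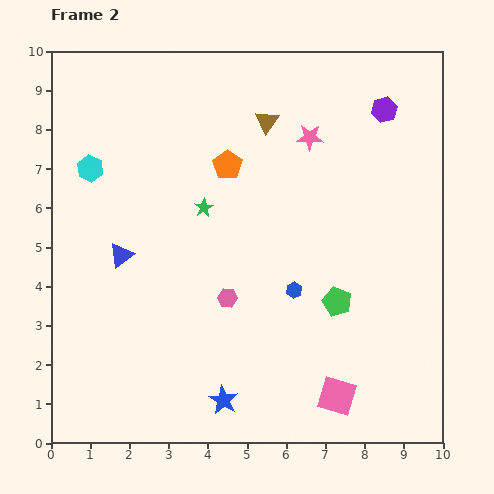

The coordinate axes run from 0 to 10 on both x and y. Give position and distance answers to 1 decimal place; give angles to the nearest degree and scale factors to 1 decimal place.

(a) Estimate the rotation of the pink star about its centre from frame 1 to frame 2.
22° clockwise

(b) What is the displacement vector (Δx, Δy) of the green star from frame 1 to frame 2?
(1.9, 3.3)

The green star was at (2.0, 2.7) in frame 1 and (3.9, 6.0) in frame 2.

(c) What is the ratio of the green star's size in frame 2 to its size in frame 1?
0.7×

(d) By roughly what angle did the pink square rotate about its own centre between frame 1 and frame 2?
30° clockwise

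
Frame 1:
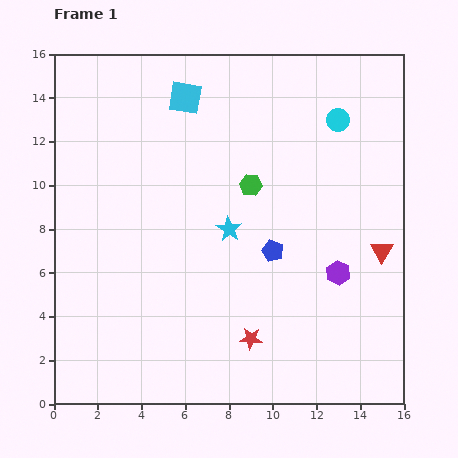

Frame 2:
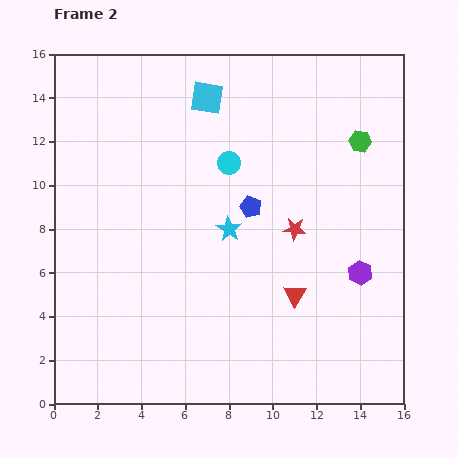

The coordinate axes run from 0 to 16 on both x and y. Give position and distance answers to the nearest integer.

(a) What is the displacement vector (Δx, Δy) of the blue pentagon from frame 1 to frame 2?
(-1, 2)

The blue pentagon was at (10, 7) in frame 1 and (9, 9) in frame 2.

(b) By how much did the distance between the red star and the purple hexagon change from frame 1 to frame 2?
-1

Distance in frame 1: 5. Distance in frame 2: 4.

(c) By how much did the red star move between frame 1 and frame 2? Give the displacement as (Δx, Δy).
(2, 5)

The red star was at (9, 3) in frame 1 and (11, 8) in frame 2.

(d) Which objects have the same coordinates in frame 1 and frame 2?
the cyan star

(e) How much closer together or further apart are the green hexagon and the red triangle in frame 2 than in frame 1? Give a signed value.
+1

Distance in frame 1: 7. Distance in frame 2: 8.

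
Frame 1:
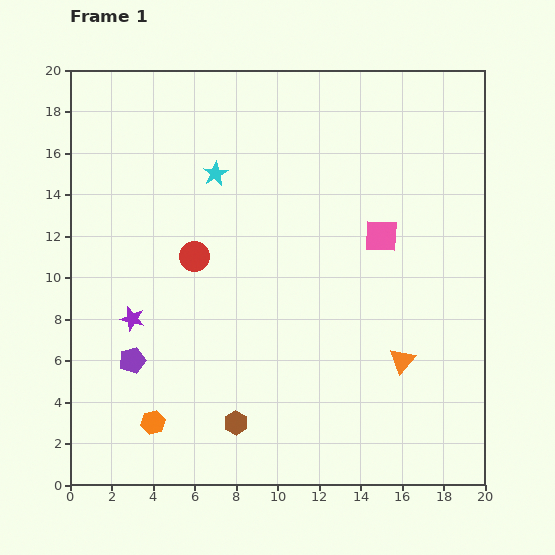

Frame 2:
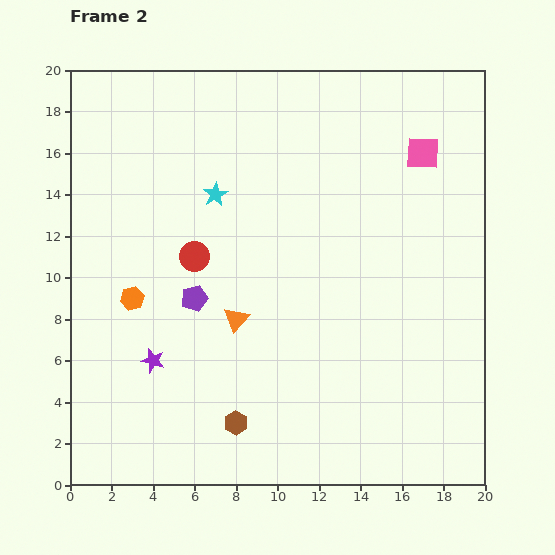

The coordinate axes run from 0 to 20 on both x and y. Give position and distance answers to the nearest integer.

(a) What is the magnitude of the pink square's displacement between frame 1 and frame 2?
4

The pink square moved from (15, 12) to (17, 16), a distance of √(2² + 4²) ≈ 4.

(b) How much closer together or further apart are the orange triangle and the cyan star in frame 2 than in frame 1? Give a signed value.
-7

Distance in frame 1: 13. Distance in frame 2: 6.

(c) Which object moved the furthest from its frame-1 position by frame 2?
the orange triangle

(moved 8; next 6)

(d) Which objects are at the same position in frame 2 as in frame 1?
the brown hexagon, the red circle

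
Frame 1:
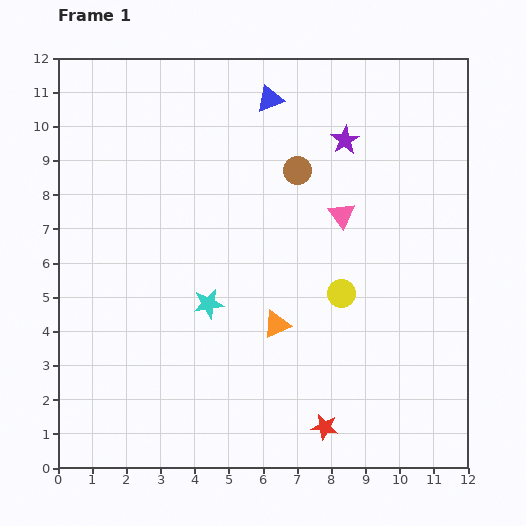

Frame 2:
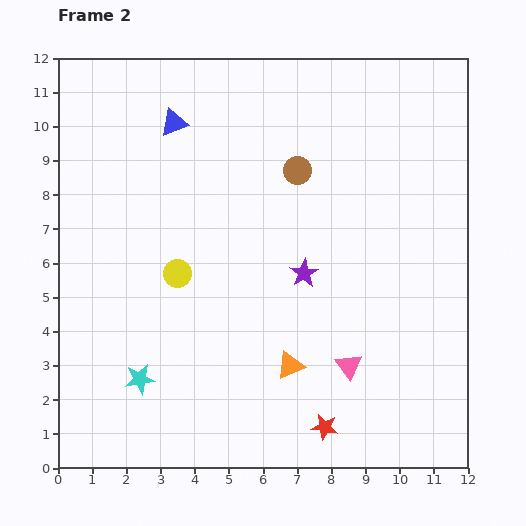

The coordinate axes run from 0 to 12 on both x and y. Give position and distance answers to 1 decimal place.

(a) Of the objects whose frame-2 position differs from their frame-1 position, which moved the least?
the orange triangle

(moved 1.3)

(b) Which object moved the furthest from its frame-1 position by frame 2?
the yellow circle

(moved 4.8; next 4.4)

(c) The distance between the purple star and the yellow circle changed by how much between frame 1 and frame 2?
-0.8

Distance in frame 1: 4.5. Distance in frame 2: 3.7.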